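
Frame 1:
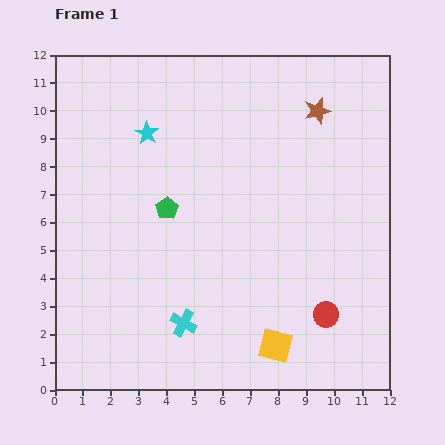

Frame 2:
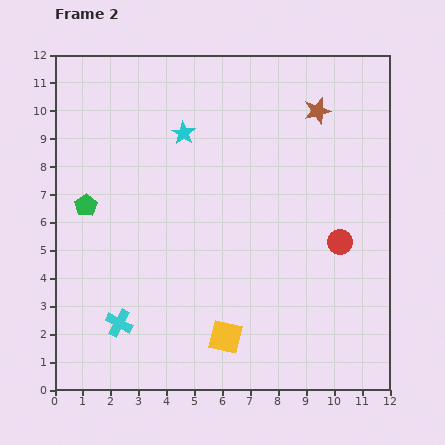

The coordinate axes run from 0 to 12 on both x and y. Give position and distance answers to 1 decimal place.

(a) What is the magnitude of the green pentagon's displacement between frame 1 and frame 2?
2.9

The green pentagon moved from (4.0, 6.5) to (1.1, 6.6), a distance of √(2.9² + 0.1²) ≈ 2.9.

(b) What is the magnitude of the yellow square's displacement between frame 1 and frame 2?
1.8

The yellow square moved from (7.9, 1.6) to (6.1, 1.9), a distance of √(1.8² + 0.3²) ≈ 1.8.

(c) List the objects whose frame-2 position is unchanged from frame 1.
the brown star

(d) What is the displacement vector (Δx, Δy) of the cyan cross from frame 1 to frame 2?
(-2.3, 0.0)

The cyan cross was at (4.6, 2.4) in frame 1 and (2.3, 2.4) in frame 2.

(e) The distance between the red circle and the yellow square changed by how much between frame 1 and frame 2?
+3.2

Distance in frame 1: 2.1. Distance in frame 2: 5.3.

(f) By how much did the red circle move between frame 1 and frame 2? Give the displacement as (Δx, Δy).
(0.5, 2.6)

The red circle was at (9.7, 2.7) in frame 1 and (10.2, 5.3) in frame 2.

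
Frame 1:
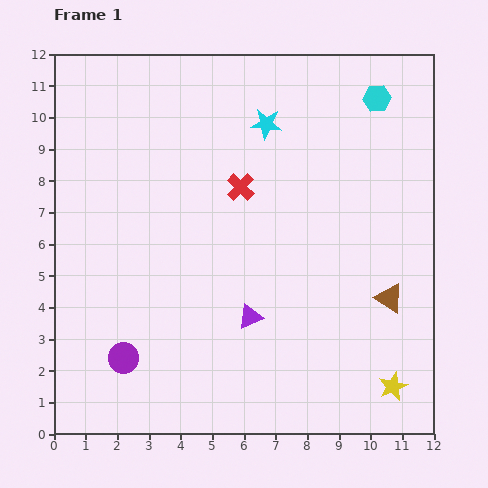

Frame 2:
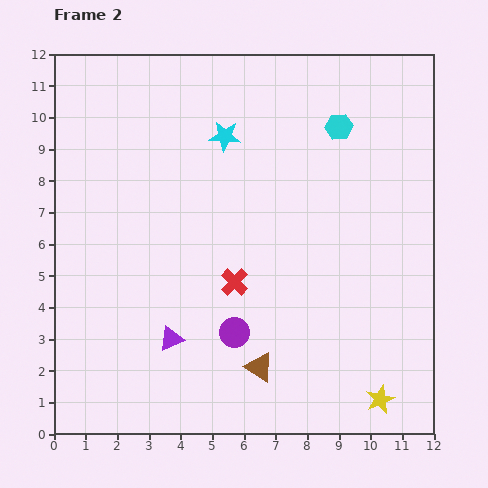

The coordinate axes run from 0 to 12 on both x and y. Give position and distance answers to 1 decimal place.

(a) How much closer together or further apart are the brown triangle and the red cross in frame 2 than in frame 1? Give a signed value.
-3.1

Distance in frame 1: 5.9. Distance in frame 2: 2.8.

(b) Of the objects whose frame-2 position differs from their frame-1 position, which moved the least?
the yellow star

(moved 0.6)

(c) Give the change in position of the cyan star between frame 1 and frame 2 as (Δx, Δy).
(-1.3, -0.4)

The cyan star was at (6.7, 9.8) in frame 1 and (5.4, 9.4) in frame 2.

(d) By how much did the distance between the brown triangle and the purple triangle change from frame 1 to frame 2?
-1.5

Distance in frame 1: 4.4. Distance in frame 2: 2.9.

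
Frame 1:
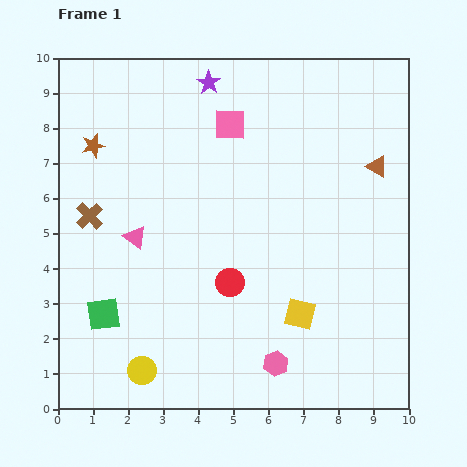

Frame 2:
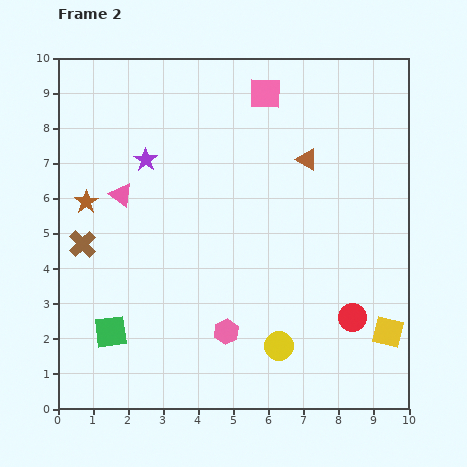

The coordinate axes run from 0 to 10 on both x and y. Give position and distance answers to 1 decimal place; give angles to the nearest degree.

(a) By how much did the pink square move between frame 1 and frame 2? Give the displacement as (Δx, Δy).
(1.0, 0.9)

The pink square was at (4.9, 8.1) in frame 1 and (5.9, 9.0) in frame 2.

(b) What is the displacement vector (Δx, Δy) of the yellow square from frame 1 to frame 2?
(2.5, -0.5)

The yellow square was at (6.9, 2.7) in frame 1 and (9.4, 2.2) in frame 2.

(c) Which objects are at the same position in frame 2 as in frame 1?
none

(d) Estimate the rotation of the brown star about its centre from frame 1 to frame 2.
21° counter-clockwise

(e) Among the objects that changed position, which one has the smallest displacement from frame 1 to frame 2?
the green square

(moved 0.5)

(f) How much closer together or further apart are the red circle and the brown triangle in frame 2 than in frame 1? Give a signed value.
-0.6

Distance in frame 1: 5.3. Distance in frame 2: 4.7.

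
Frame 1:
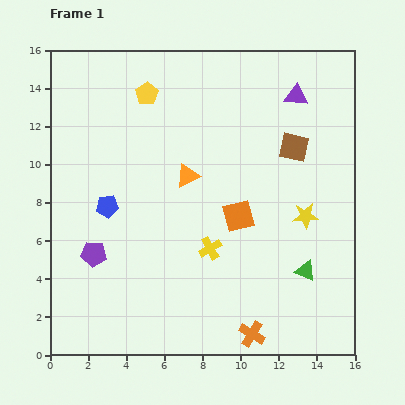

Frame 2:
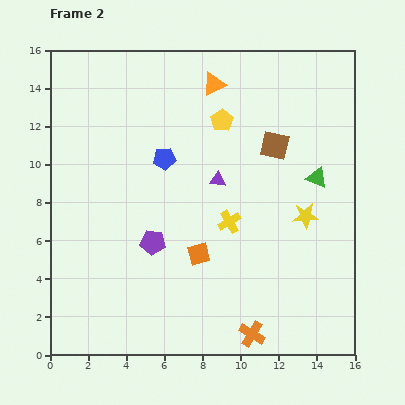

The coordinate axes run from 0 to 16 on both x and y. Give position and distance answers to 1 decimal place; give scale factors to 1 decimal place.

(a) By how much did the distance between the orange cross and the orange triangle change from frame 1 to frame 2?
+4.3

Distance in frame 1: 9.0. Distance in frame 2: 13.3.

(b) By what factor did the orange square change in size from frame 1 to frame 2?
0.7×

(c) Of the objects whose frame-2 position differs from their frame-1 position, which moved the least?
the brown square

(moved 1.0)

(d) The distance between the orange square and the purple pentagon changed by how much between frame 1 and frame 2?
-5.4

Distance in frame 1: 7.9. Distance in frame 2: 2.5.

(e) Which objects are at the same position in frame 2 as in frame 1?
the yellow star, the orange cross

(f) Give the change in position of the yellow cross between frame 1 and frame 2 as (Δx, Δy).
(1.0, 1.4)

The yellow cross was at (8.4, 5.6) in frame 1 and (9.4, 7.0) in frame 2.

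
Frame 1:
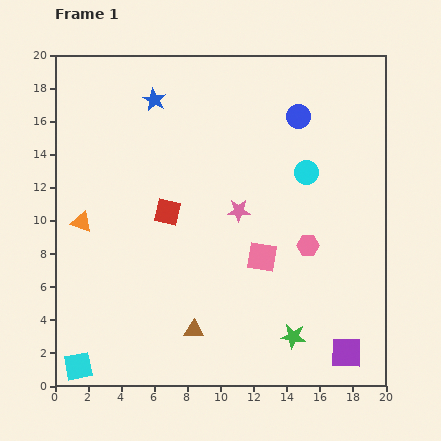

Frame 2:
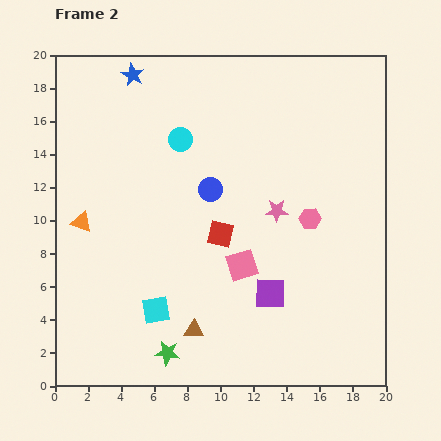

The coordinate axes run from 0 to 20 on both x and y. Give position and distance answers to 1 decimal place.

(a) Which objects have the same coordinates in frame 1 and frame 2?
the brown triangle, the orange triangle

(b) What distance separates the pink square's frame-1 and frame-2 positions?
1.3

The pink square moved from (12.5, 7.8) to (11.3, 7.3), a distance of √(1.2² + 0.5²) ≈ 1.3.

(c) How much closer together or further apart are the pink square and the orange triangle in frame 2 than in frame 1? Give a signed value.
-1.1

Distance in frame 1: 11.1. Distance in frame 2: 10.0.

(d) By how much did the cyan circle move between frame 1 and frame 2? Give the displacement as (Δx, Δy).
(-7.6, 2.0)

The cyan circle was at (15.2, 12.9) in frame 1 and (7.6, 14.9) in frame 2.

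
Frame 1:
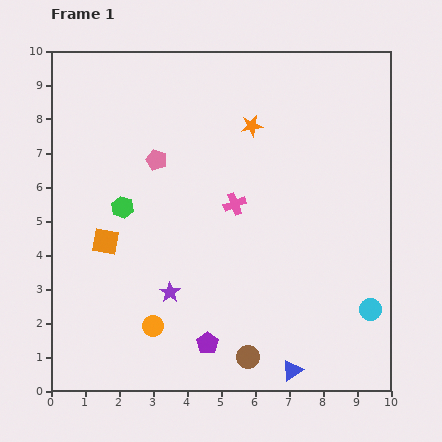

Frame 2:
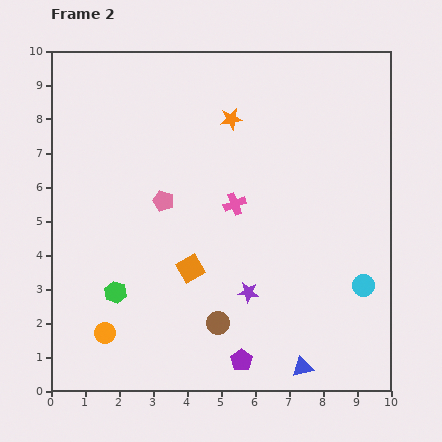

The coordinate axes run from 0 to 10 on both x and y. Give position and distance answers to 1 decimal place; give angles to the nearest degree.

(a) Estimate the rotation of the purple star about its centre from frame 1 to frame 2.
28° counter-clockwise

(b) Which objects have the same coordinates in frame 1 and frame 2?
the pink cross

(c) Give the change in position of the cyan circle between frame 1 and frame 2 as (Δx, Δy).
(-0.2, 0.7)

The cyan circle was at (9.4, 2.4) in frame 1 and (9.2, 3.1) in frame 2.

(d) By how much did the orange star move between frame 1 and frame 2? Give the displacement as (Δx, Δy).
(-0.6, 0.2)

The orange star was at (5.9, 7.8) in frame 1 and (5.3, 8.0) in frame 2.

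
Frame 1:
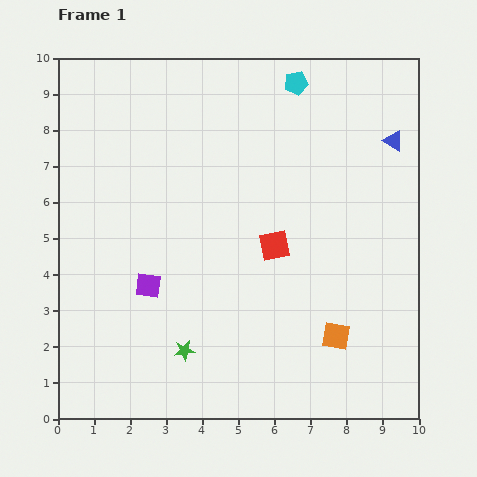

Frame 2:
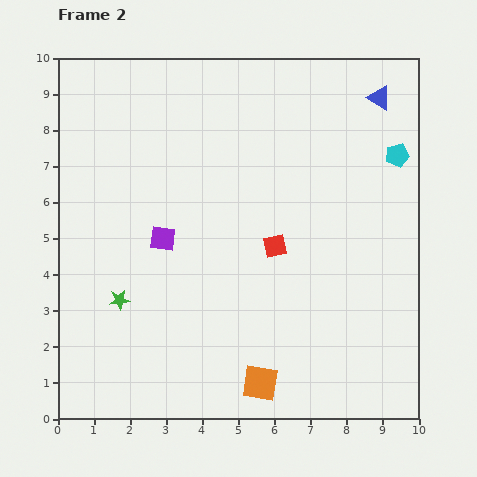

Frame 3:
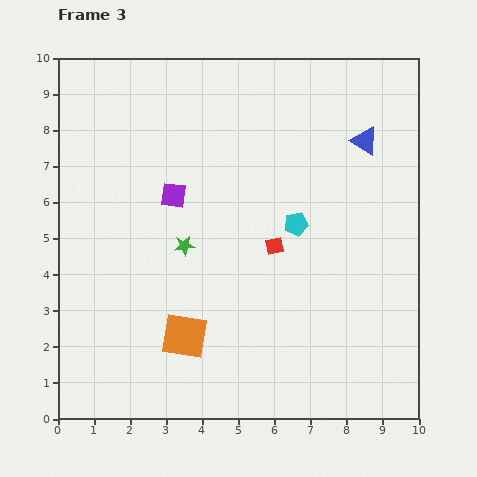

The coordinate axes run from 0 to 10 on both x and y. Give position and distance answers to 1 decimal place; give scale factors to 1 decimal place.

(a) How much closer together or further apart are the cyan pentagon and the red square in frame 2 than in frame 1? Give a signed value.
-0.3

Distance in frame 1: 4.5. Distance in frame 2: 4.2.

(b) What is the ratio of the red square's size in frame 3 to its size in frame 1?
0.6×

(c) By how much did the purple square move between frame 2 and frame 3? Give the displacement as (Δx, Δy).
(0.3, 1.2)

The purple square was at (2.9, 5.0) in frame 2 and (3.2, 6.2) in frame 3.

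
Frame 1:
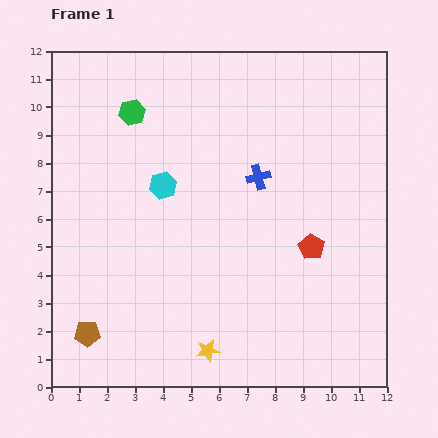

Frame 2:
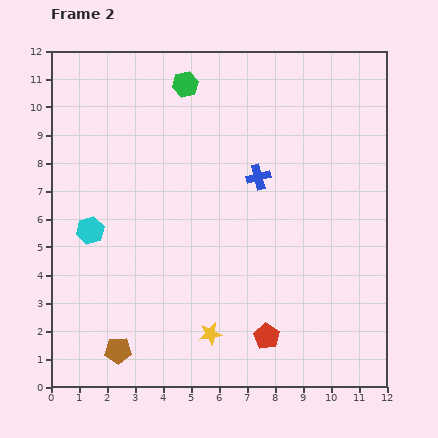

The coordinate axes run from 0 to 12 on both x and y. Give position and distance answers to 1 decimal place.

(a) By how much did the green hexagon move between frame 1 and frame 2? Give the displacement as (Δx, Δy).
(1.9, 1.0)

The green hexagon was at (2.9, 9.8) in frame 1 and (4.8, 10.8) in frame 2.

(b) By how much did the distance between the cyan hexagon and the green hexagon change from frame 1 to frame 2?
+3.4

Distance in frame 1: 2.8. Distance in frame 2: 6.2.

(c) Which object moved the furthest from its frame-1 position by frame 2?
the red pentagon

(moved 3.6; next 3.1)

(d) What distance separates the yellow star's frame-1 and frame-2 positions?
0.6

The yellow star moved from (5.6, 1.3) to (5.7, 1.9), a distance of √(0.1² + 0.6²) ≈ 0.6.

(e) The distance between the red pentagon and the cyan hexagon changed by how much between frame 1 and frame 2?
+1.7

Distance in frame 1: 5.7. Distance in frame 2: 7.4.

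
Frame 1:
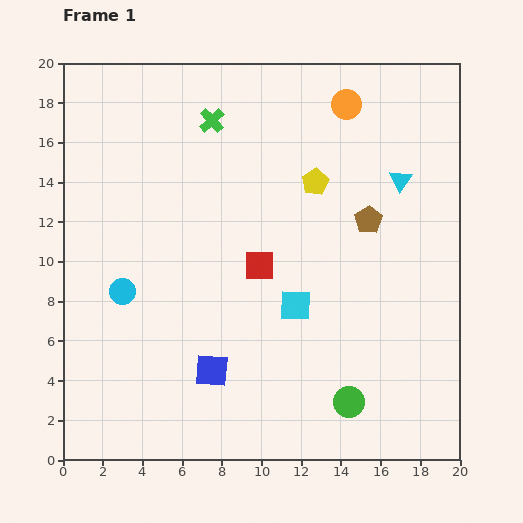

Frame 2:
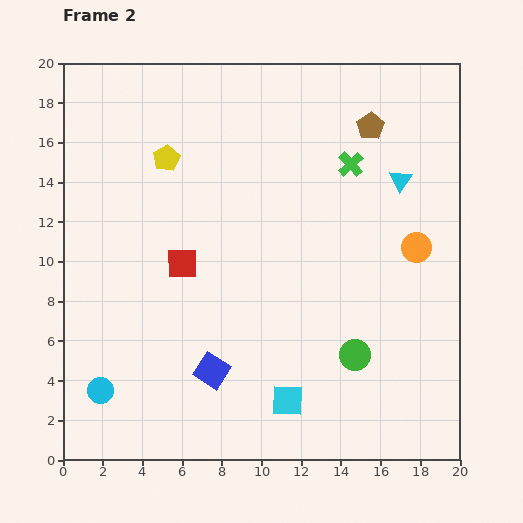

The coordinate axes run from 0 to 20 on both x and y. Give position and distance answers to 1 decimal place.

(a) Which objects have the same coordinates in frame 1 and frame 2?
the blue square, the cyan triangle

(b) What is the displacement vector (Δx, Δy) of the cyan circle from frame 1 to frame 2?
(-1.1, -5.0)

The cyan circle was at (3.0, 8.5) in frame 1 and (1.9, 3.5) in frame 2.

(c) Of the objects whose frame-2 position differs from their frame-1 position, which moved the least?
the green circle

(moved 2.4)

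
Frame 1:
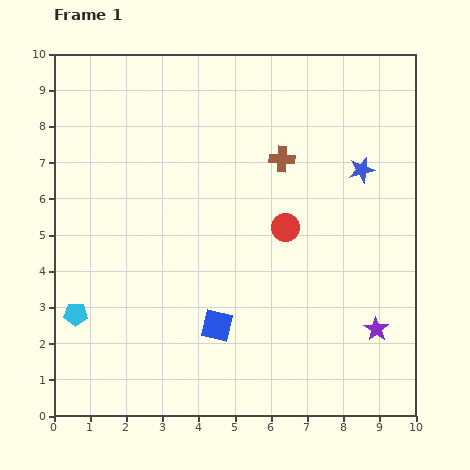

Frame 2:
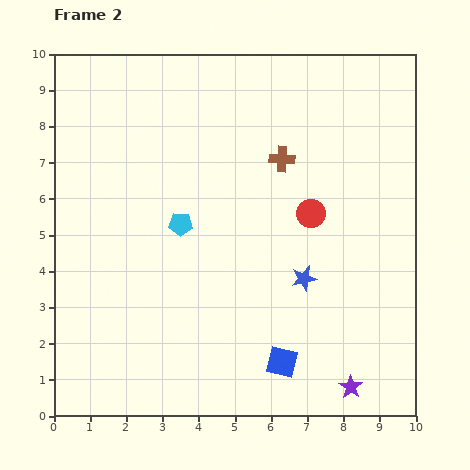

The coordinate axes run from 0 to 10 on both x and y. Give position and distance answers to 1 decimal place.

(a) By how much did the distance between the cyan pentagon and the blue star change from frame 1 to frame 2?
-5.2

Distance in frame 1: 8.9. Distance in frame 2: 3.7.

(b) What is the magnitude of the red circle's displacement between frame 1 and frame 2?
0.8

The red circle moved from (6.4, 5.2) to (7.1, 5.6), a distance of √(0.7² + 0.4²) ≈ 0.8.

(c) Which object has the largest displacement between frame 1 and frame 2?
the cyan pentagon

(moved 3.8; next 3.4)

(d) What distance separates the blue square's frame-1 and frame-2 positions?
2.1

The blue square moved from (4.5, 2.5) to (6.3, 1.5), a distance of √(1.8² + 1.0²) ≈ 2.1.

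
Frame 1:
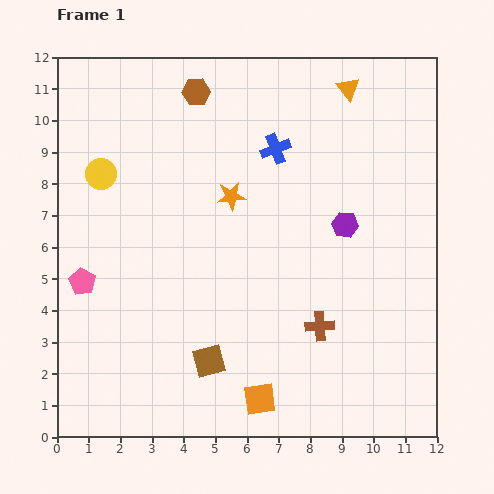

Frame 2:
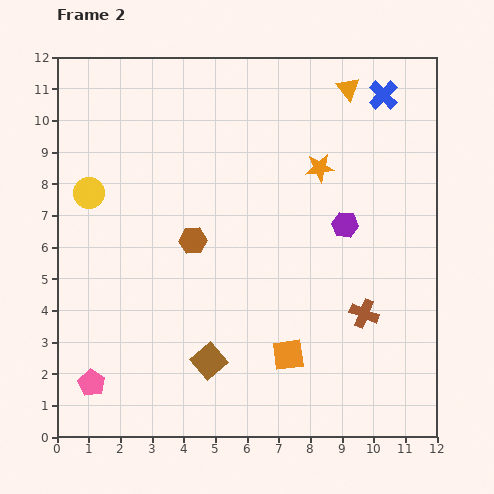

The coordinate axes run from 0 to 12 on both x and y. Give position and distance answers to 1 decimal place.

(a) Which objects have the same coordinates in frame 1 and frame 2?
the purple hexagon, the orange triangle, the brown square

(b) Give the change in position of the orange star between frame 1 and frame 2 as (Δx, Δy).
(2.8, 0.9)

The orange star was at (5.5, 7.6) in frame 1 and (8.3, 8.5) in frame 2.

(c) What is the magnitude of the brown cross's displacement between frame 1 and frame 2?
1.5

The brown cross moved from (8.3, 3.5) to (9.7, 3.9), a distance of √(1.4² + 0.4²) ≈ 1.5.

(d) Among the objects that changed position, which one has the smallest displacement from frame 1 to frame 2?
the yellow circle

(moved 0.7)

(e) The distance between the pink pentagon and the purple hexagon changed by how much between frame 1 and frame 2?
+0.9

Distance in frame 1: 8.5. Distance in frame 2: 9.4.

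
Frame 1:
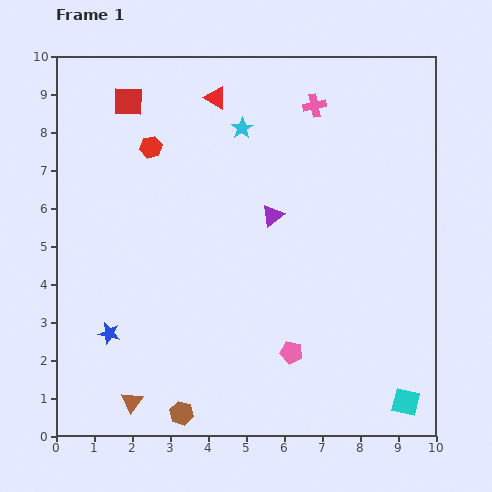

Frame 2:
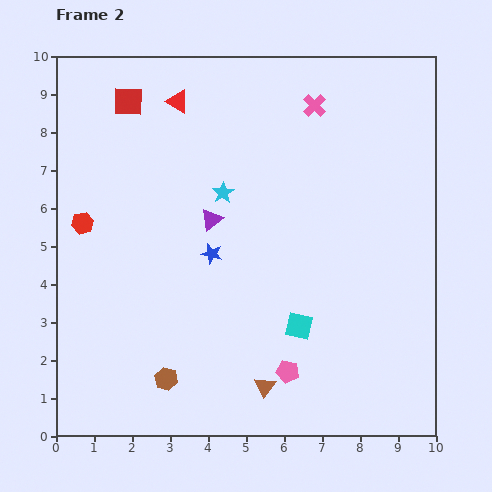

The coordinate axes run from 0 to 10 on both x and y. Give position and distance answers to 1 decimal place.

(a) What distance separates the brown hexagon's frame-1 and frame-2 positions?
1.0

The brown hexagon moved from (3.3, 0.6) to (2.9, 1.5), a distance of √(0.4² + 0.9²) ≈ 1.0.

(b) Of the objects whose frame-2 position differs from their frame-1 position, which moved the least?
the pink pentagon

(moved 0.5)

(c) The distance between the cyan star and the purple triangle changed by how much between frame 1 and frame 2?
-1.6

Distance in frame 1: 2.4. Distance in frame 2: 0.8.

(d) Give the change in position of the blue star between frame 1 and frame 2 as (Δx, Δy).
(2.7, 2.1)

The blue star was at (1.4, 2.7) in frame 1 and (4.1, 4.8) in frame 2.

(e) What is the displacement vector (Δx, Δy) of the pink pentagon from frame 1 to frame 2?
(-0.1, -0.5)

The pink pentagon was at (6.2, 2.2) in frame 1 and (6.1, 1.7) in frame 2.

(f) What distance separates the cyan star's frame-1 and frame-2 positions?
1.8

The cyan star moved from (4.9, 8.1) to (4.4, 6.4), a distance of √(0.5² + 1.7²) ≈ 1.8.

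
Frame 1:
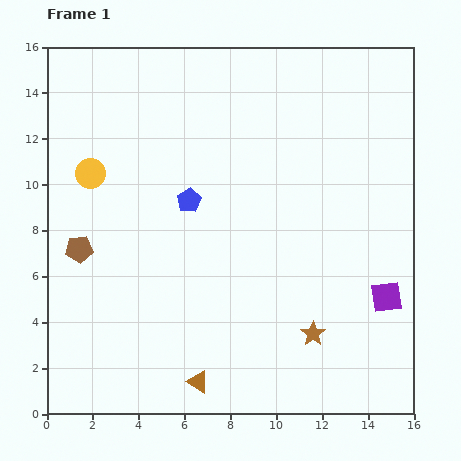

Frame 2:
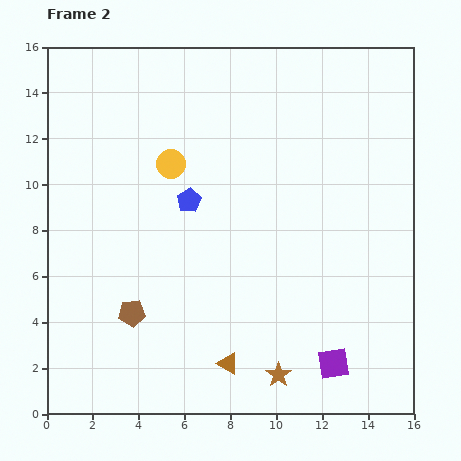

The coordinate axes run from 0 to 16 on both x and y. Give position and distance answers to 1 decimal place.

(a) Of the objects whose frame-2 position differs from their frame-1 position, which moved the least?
the brown triangle

(moved 1.5)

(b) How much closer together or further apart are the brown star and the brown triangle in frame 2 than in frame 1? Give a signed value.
-3.1

Distance in frame 1: 5.4. Distance in frame 2: 2.3.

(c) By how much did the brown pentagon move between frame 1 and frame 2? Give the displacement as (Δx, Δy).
(2.3, -2.8)

The brown pentagon was at (1.4, 7.2) in frame 1 and (3.7, 4.4) in frame 2.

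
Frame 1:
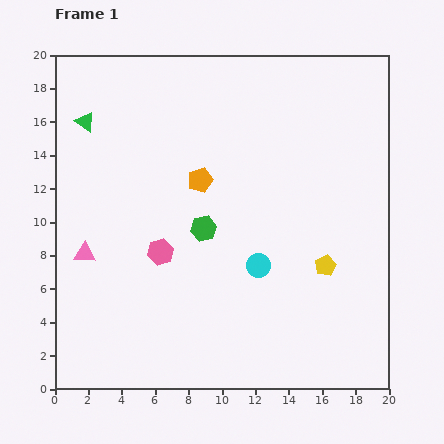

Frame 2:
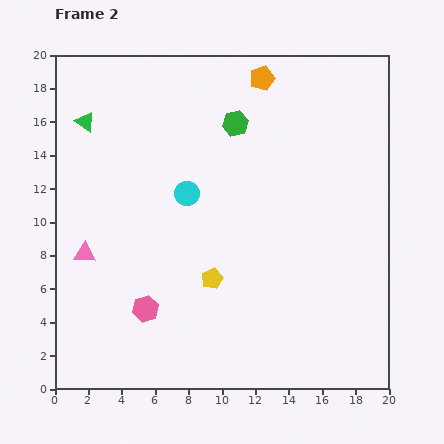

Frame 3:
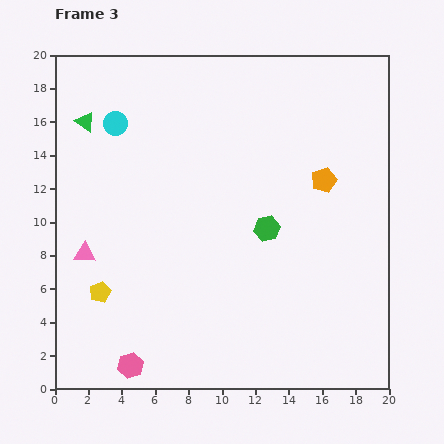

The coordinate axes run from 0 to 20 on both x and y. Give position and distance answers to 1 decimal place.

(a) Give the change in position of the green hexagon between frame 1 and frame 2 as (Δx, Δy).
(1.9, 6.3)

The green hexagon was at (8.9, 9.6) in frame 1 and (10.8, 15.9) in frame 2.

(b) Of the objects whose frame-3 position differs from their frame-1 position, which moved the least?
the green hexagon

(moved 3.8)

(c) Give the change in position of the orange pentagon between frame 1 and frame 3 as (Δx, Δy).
(7.4, 0.0)

The orange pentagon was at (8.7, 12.5) in frame 1 and (16.1, 12.5) in frame 3.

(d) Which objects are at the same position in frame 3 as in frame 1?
the green triangle, the pink triangle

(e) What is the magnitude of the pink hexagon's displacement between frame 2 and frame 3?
3.5

The pink hexagon moved from (5.4, 4.8) to (4.5, 1.4), a distance of √(0.9² + 3.4²) ≈ 3.5.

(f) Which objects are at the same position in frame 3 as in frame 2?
the green triangle, the pink triangle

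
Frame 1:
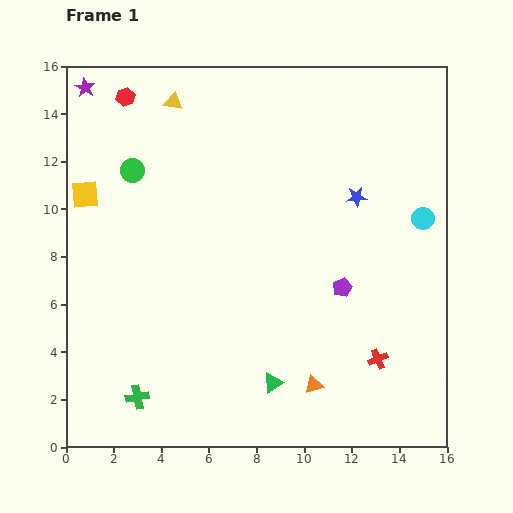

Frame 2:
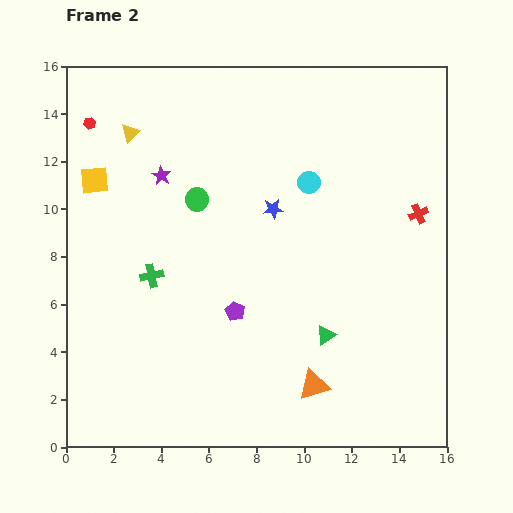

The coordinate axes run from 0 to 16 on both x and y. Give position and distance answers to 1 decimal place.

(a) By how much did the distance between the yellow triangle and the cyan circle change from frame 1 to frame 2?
-3.8

Distance in frame 1: 11.6. Distance in frame 2: 7.8.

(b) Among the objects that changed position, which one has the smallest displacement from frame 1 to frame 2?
the yellow square

(moved 0.7)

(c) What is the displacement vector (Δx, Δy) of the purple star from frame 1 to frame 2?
(3.2, -3.7)

The purple star was at (0.8, 15.1) in frame 1 and (4.0, 11.4) in frame 2.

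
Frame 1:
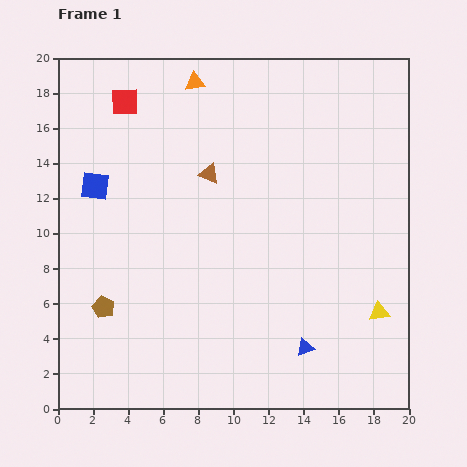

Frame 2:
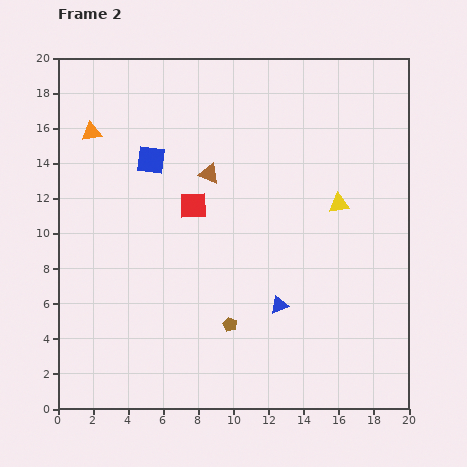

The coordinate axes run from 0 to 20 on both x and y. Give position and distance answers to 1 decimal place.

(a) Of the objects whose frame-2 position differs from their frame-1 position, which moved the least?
the blue triangle

(moved 2.8)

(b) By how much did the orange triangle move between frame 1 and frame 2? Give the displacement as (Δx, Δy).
(-5.9, -2.8)

The orange triangle was at (7.8, 18.6) in frame 1 and (1.9, 15.8) in frame 2.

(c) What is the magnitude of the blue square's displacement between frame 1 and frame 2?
3.5

The blue square moved from (2.1, 12.7) to (5.3, 14.2), a distance of √(3.2² + 1.5²) ≈ 3.5.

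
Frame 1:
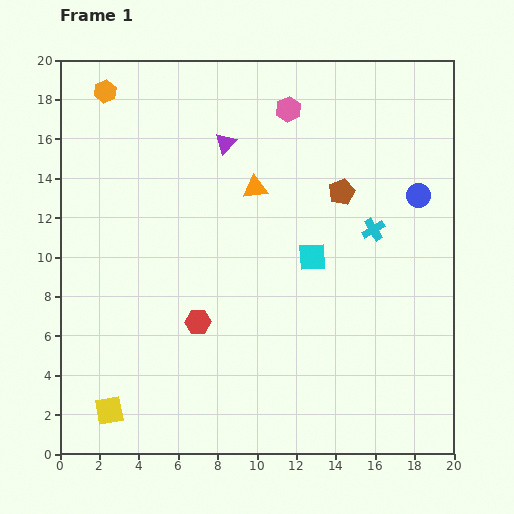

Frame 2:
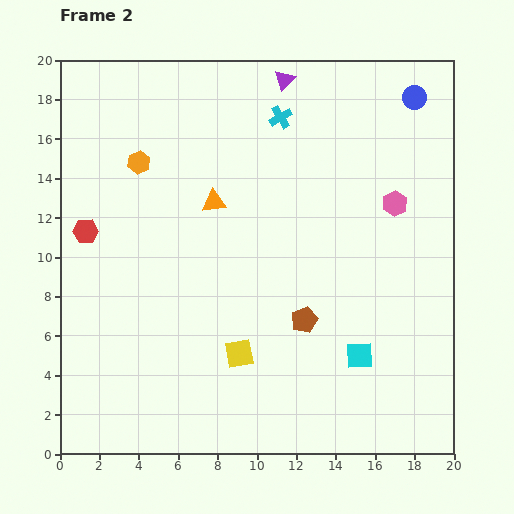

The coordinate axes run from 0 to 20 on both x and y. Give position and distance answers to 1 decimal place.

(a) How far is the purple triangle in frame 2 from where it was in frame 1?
4.4

The purple triangle moved from (8.4, 15.8) to (11.4, 19.0), a distance of √(3.0² + 3.2²) ≈ 4.4.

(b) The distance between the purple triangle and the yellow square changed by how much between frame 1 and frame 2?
-0.7

Distance in frame 1: 14.8. Distance in frame 2: 14.1.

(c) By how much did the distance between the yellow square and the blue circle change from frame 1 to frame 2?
-3.3

Distance in frame 1: 19.1. Distance in frame 2: 15.8.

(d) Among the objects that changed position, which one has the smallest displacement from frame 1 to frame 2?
the orange triangle

(moved 2.2)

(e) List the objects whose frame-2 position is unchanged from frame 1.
none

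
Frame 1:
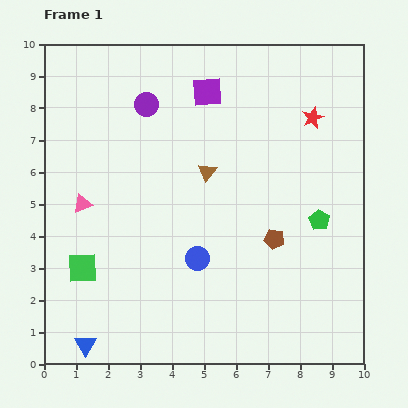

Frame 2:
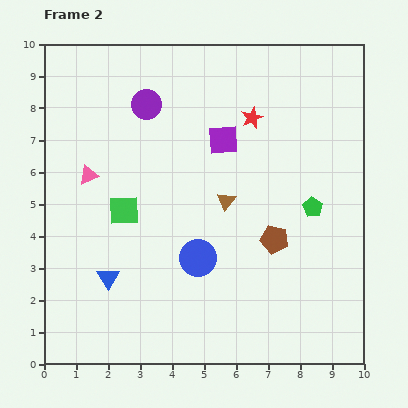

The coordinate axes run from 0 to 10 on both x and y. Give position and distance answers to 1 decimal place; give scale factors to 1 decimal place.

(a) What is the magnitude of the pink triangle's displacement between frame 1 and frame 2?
0.9

The pink triangle moved from (1.2, 5.0) to (1.4, 5.9), a distance of √(0.2² + 0.9²) ≈ 0.9.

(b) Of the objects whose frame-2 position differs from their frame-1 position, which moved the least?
the green pentagon

(moved 0.4)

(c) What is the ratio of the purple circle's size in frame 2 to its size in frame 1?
1.3×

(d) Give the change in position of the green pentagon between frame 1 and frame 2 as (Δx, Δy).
(-0.2, 0.4)

The green pentagon was at (8.6, 4.5) in frame 1 and (8.4, 4.9) in frame 2.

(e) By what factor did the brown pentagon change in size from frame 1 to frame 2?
1.4×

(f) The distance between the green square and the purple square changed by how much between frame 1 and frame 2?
-2.9

Distance in frame 1: 6.7. Distance in frame 2: 3.8.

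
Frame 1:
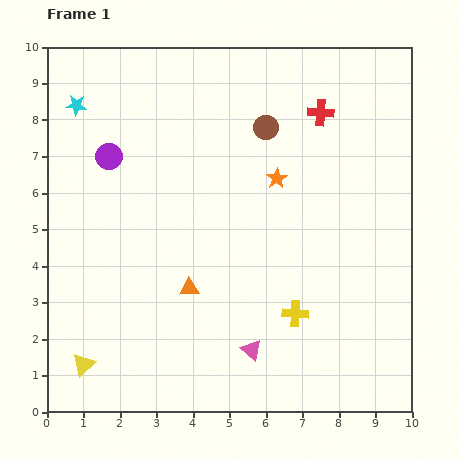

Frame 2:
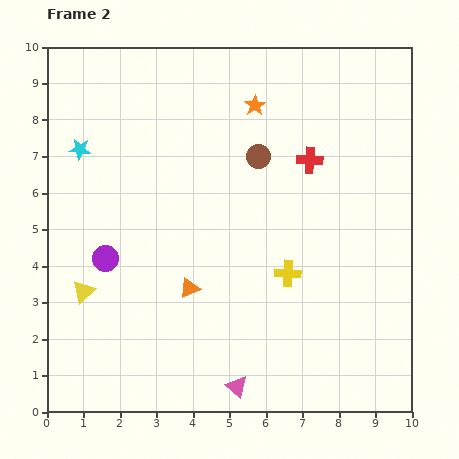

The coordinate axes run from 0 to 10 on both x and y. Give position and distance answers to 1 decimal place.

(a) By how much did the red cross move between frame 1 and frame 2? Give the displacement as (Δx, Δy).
(-0.3, -1.3)

The red cross was at (7.5, 8.2) in frame 1 and (7.2, 6.9) in frame 2.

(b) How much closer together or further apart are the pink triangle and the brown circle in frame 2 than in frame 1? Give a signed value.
+0.2

Distance in frame 1: 6.1. Distance in frame 2: 6.3.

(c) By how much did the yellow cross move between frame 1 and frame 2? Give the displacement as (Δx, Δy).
(-0.2, 1.1)

The yellow cross was at (6.8, 2.7) in frame 1 and (6.6, 3.8) in frame 2.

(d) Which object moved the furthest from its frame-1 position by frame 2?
the purple circle

(moved 2.8; next 2.1)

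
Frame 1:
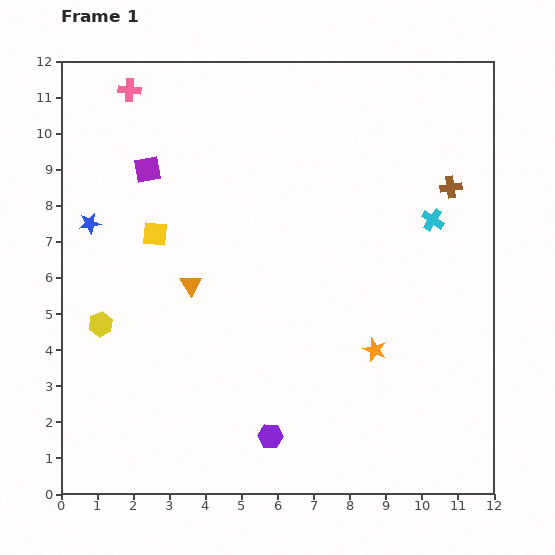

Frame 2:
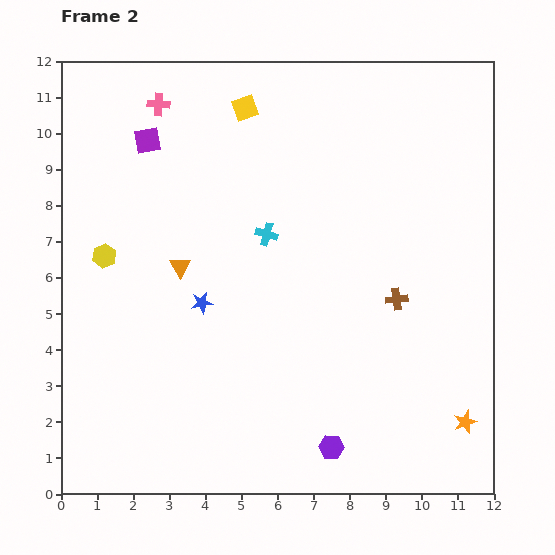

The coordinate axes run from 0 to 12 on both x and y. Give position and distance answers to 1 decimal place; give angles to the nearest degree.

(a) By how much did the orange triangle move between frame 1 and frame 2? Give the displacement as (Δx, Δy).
(-0.3, 0.5)

The orange triangle was at (3.6, 5.8) in frame 1 and (3.3, 6.3) in frame 2.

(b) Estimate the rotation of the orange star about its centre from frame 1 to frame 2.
29° clockwise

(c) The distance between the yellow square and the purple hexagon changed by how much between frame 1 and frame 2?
+3.3

Distance in frame 1: 6.4. Distance in frame 2: 9.7.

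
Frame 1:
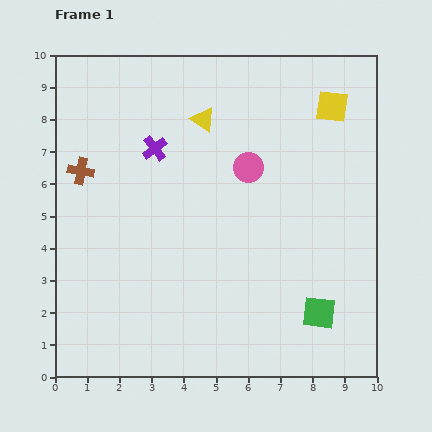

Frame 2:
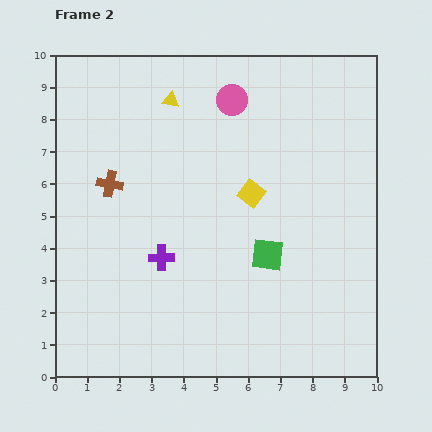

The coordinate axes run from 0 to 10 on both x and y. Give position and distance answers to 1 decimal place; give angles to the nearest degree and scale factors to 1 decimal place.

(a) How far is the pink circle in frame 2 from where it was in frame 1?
2.2

The pink circle moved from (6.0, 6.5) to (5.5, 8.6), a distance of √(0.5² + 2.1²) ≈ 2.2.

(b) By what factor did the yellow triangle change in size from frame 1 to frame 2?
0.7×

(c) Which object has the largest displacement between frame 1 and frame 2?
the yellow square

(moved 3.7; next 3.4)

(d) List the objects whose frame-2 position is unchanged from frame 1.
none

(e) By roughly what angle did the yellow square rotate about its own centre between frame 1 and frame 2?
29° clockwise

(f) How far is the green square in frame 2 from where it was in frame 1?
2.4

The green square moved from (8.2, 2.0) to (6.6, 3.8), a distance of √(1.6² + 1.8²) ≈ 2.4.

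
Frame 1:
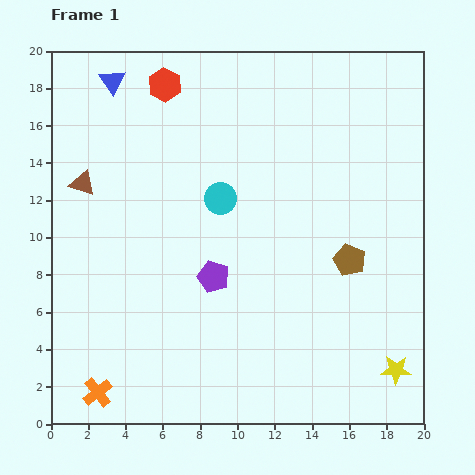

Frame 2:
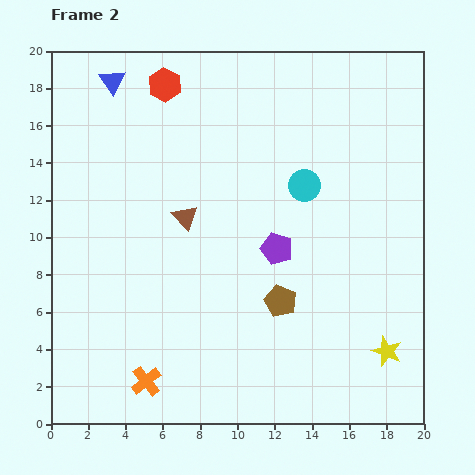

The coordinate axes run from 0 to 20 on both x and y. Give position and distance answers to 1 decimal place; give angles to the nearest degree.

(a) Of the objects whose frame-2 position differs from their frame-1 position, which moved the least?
the yellow star

(moved 1.1)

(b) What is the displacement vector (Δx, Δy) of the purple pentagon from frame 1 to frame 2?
(3.4, 1.5)

The purple pentagon was at (8.7, 7.9) in frame 1 and (12.1, 9.4) in frame 2.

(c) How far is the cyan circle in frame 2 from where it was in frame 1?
4.6

The cyan circle moved from (9.1, 12.1) to (13.6, 12.8), a distance of √(4.5² + 0.7²) ≈ 4.6.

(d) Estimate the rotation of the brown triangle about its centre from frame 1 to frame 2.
31° clockwise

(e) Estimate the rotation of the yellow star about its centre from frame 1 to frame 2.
20° clockwise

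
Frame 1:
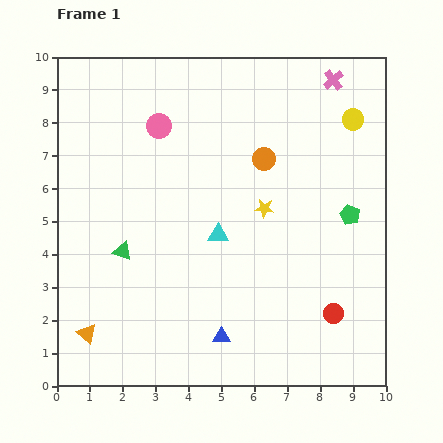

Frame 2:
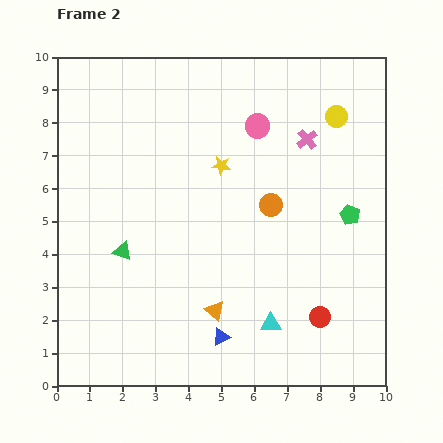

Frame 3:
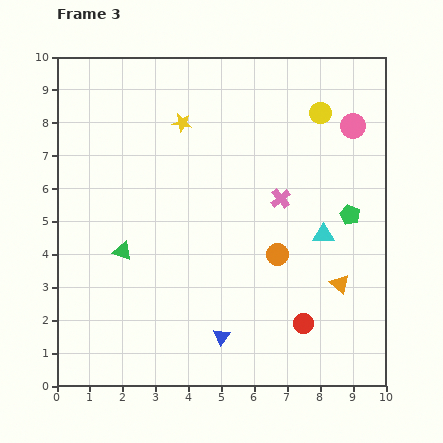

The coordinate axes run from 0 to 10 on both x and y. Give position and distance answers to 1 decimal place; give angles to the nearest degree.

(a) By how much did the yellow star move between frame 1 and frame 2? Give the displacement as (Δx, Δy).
(-1.3, 1.3)

The yellow star was at (6.3, 5.4) in frame 1 and (5.0, 6.7) in frame 2.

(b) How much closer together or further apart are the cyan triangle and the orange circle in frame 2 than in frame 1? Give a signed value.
+0.9

Distance in frame 1: 2.7. Distance in frame 2: 3.6.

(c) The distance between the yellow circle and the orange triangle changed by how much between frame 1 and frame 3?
-5.2

Distance in frame 1: 10.4. Distance in frame 3: 5.2.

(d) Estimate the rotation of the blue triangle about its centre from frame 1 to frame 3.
51° counter-clockwise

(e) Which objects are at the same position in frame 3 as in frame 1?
the green pentagon, the blue triangle, the green triangle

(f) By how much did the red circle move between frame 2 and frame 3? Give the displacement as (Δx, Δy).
(-0.5, -0.2)

The red circle was at (8.0, 2.1) in frame 2 and (7.5, 1.9) in frame 3.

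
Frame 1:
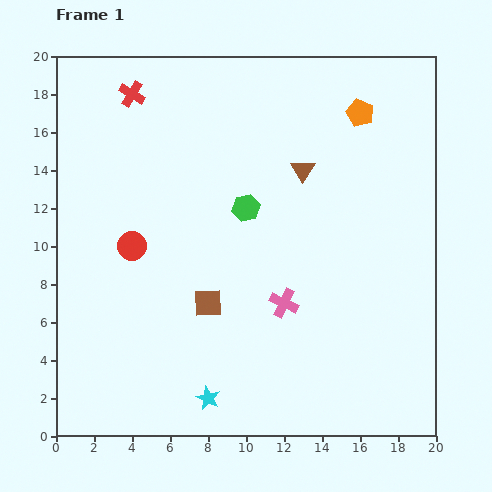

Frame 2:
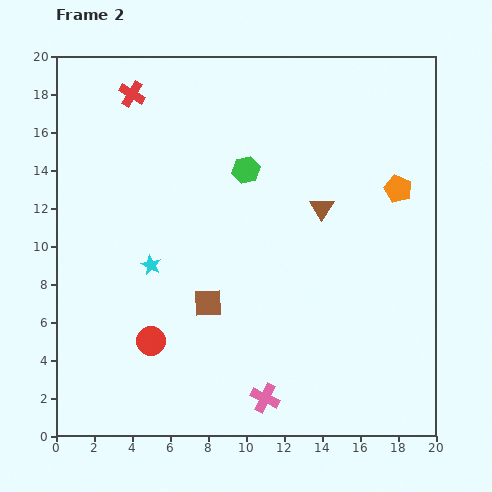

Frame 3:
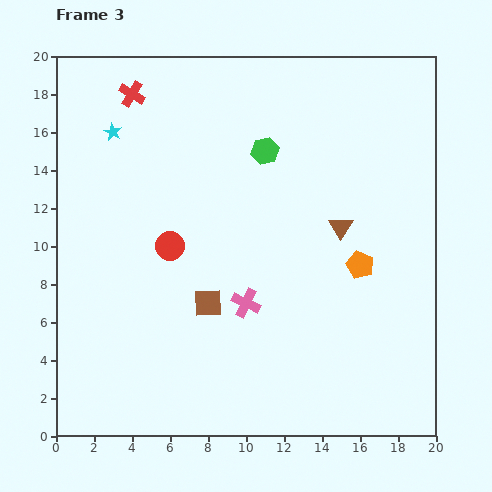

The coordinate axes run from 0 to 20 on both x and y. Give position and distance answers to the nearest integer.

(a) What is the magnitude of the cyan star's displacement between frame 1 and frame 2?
8

The cyan star moved from (8, 2) to (5, 9), a distance of √(3² + 7²) ≈ 8.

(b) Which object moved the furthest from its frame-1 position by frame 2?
the cyan star

(moved 8; next 5)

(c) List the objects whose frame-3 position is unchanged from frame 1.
the red cross, the brown square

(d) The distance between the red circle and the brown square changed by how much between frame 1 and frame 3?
-1

Distance in frame 1: 5. Distance in frame 3: 4.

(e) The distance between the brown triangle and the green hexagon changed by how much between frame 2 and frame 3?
+2

Distance in frame 2: 4. Distance in frame 3: 6.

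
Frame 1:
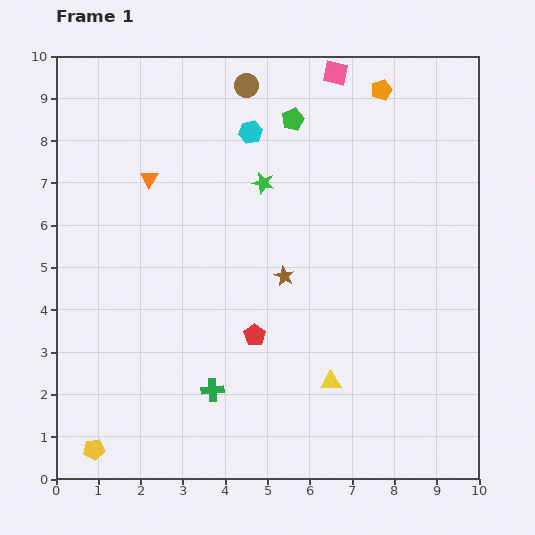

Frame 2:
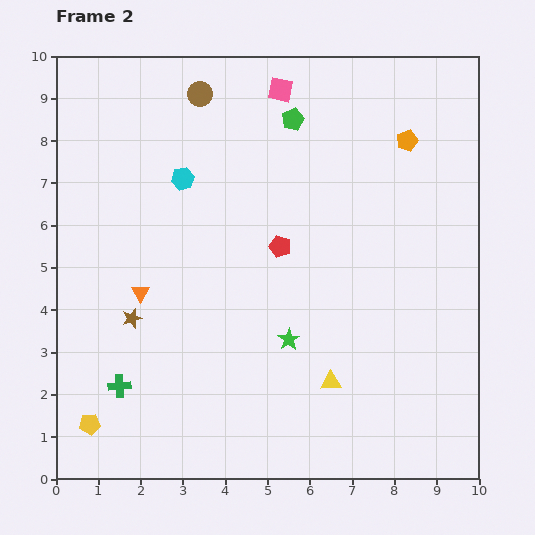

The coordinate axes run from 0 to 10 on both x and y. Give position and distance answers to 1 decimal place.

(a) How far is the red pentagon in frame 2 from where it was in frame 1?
2.2

The red pentagon moved from (4.7, 3.4) to (5.3, 5.5), a distance of √(0.6² + 2.1²) ≈ 2.2.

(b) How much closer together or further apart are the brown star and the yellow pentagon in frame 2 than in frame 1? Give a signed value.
-3.4

Distance in frame 1: 6.1. Distance in frame 2: 2.7.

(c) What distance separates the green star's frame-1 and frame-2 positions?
3.7

The green star moved from (4.9, 7.0) to (5.5, 3.3), a distance of √(0.6² + 3.7²) ≈ 3.7.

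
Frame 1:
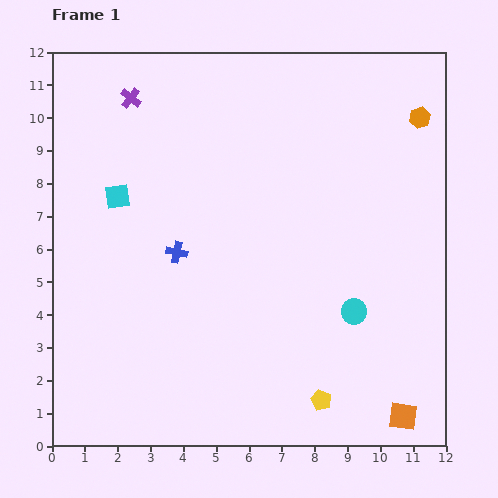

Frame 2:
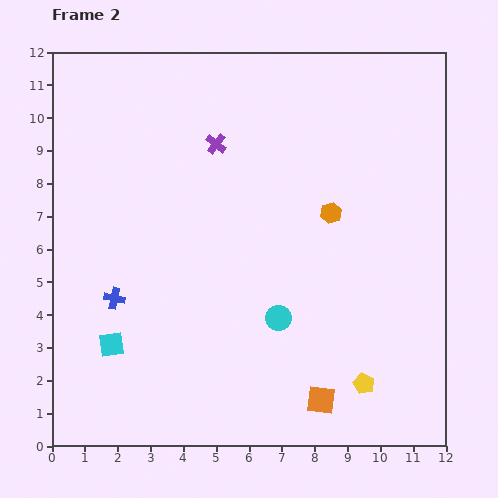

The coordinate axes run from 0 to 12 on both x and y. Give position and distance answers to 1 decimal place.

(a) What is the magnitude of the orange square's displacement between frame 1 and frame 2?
2.5

The orange square moved from (10.7, 0.9) to (8.2, 1.4), a distance of √(2.5² + 0.5²) ≈ 2.5.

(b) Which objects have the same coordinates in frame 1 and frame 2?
none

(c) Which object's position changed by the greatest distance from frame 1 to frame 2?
the cyan square

(moved 4.5; next 4.0)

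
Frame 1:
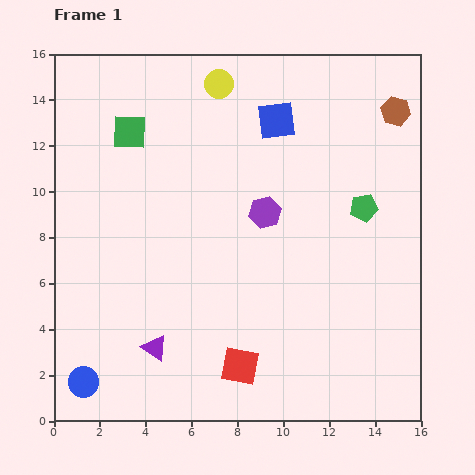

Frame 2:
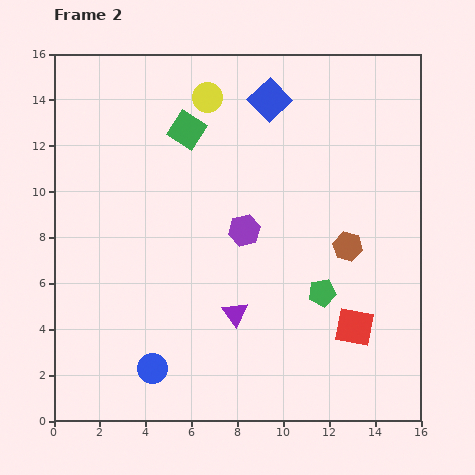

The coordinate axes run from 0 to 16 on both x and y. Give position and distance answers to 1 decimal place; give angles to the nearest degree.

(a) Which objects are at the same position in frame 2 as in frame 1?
none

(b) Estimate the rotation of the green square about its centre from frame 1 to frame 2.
30° clockwise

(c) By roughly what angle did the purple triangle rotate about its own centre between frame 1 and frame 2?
18° clockwise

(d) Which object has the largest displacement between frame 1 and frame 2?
the brown hexagon

(moved 6.3; next 5.3)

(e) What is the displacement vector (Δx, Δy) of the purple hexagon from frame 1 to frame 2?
(-0.9, -0.8)

The purple hexagon was at (9.2, 9.1) in frame 1 and (8.3, 8.3) in frame 2.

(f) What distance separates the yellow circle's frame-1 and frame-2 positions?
0.8

The yellow circle moved from (7.2, 14.7) to (6.7, 14.1), a distance of √(0.5² + 0.6²) ≈ 0.8.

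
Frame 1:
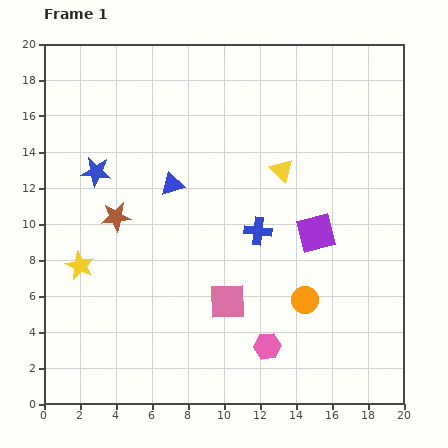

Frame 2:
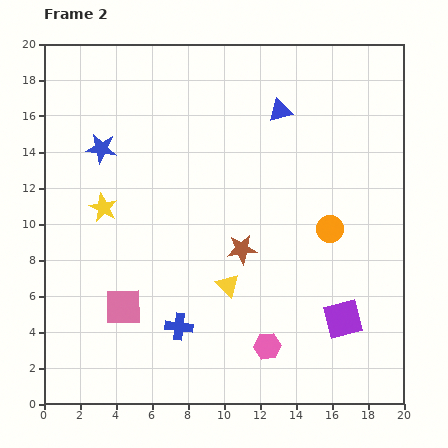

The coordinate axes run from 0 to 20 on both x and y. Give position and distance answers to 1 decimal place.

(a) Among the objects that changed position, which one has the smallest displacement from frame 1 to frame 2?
the blue star

(moved 1.3)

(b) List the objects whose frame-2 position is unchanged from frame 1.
the pink hexagon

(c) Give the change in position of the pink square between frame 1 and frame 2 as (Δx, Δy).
(-5.8, -0.3)

The pink square was at (10.2, 5.7) in frame 1 and (4.4, 5.4) in frame 2.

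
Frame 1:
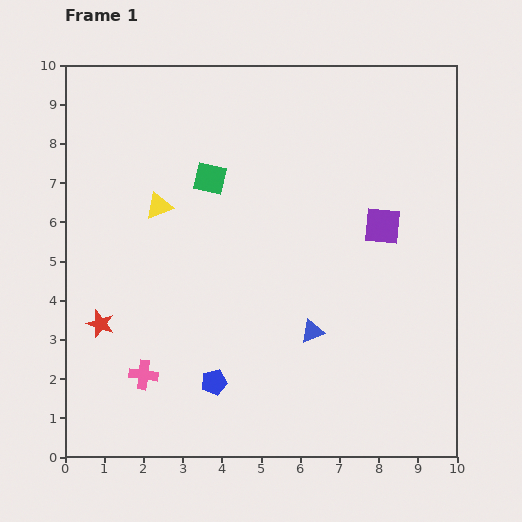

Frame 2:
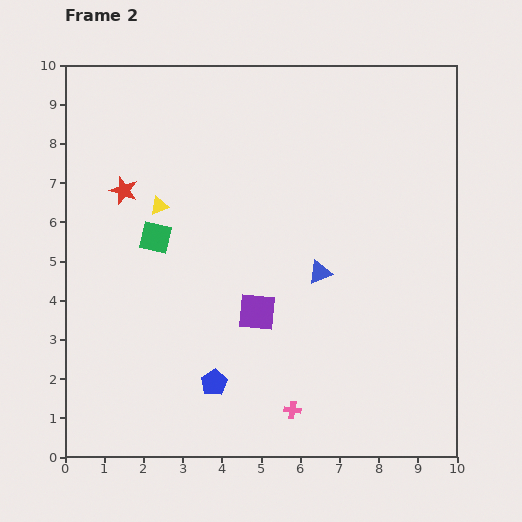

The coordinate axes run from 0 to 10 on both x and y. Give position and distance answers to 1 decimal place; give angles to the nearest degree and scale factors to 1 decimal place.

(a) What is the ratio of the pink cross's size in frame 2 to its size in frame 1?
0.6×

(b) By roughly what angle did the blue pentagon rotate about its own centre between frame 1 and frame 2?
17° counter-clockwise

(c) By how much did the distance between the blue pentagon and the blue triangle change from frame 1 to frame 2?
+1.1

Distance in frame 1: 2.8. Distance in frame 2: 3.9.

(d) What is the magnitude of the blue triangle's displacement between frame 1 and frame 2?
1.5

The blue triangle moved from (6.3, 3.2) to (6.5, 4.7), a distance of √(0.2² + 1.5²) ≈ 1.5.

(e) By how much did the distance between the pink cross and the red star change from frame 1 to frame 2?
+5.4

Distance in frame 1: 1.7. Distance in frame 2: 7.1.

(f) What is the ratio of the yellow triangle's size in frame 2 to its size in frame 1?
0.7×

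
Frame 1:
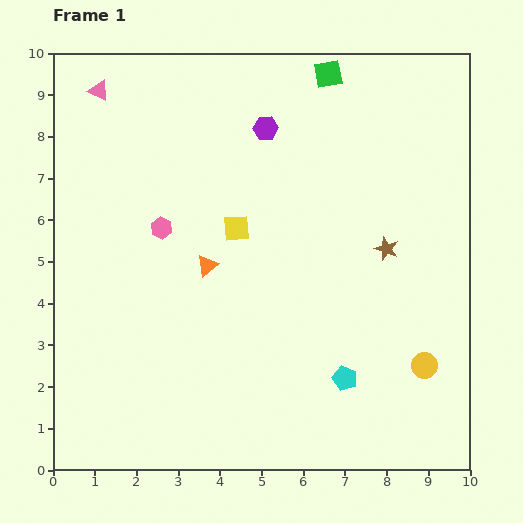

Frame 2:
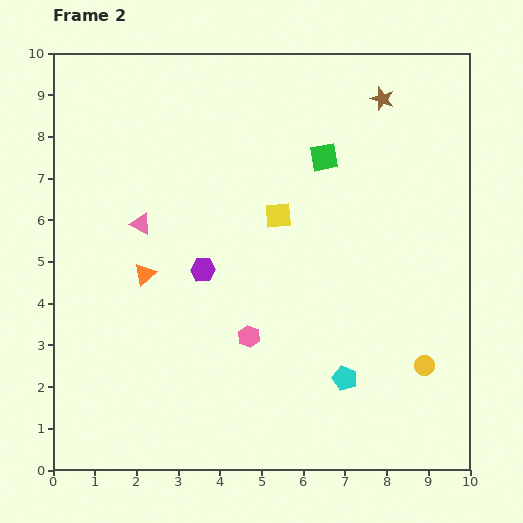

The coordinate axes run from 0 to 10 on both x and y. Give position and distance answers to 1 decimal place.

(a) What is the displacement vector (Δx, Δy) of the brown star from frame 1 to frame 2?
(-0.1, 3.6)

The brown star was at (8.0, 5.3) in frame 1 and (7.9, 8.9) in frame 2.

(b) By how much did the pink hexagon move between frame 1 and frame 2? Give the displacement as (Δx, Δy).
(2.1, -2.6)

The pink hexagon was at (2.6, 5.8) in frame 1 and (4.7, 3.2) in frame 2.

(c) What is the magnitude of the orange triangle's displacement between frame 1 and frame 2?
1.5

The orange triangle moved from (3.7, 4.9) to (2.2, 4.7), a distance of √(1.5² + 0.2²) ≈ 1.5.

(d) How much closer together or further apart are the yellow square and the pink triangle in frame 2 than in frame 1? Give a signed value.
-1.4

Distance in frame 1: 4.7. Distance in frame 2: 3.3.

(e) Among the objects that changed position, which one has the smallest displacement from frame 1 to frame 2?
the yellow square

(moved 1.0)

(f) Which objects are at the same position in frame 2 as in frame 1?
the yellow circle, the cyan pentagon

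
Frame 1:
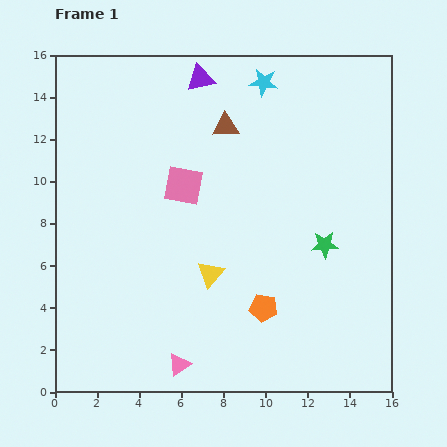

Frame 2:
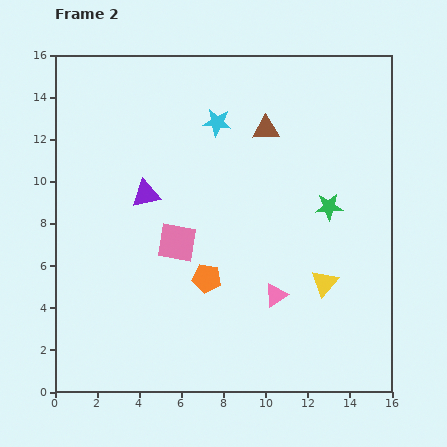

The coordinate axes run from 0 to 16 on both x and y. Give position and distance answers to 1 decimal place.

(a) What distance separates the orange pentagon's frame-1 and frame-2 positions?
3.0

The orange pentagon moved from (9.9, 4.0) to (7.2, 5.4), a distance of √(2.7² + 1.4²) ≈ 3.0.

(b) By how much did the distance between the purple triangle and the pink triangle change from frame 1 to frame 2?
-5.8

Distance in frame 1: 13.6. Distance in frame 2: 7.8.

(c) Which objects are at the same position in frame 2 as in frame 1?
none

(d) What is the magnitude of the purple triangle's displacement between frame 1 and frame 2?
6.1

The purple triangle moved from (6.9, 14.9) to (4.3, 9.4), a distance of √(2.6² + 5.5²) ≈ 6.1.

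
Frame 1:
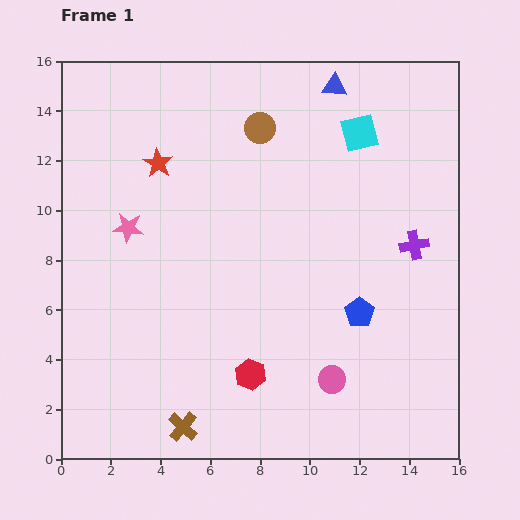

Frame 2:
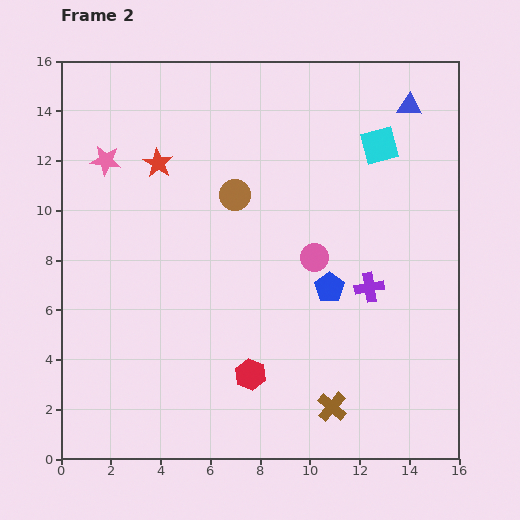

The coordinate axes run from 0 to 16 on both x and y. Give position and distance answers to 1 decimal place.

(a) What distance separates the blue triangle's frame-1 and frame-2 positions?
3.1

The blue triangle moved from (11.0, 15.0) to (14.0, 14.2), a distance of √(3.0² + 0.8²) ≈ 3.1.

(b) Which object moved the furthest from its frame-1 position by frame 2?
the brown cross

(moved 6.1; next 4.9)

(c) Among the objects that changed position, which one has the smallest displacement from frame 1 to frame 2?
the cyan square

(moved 0.9)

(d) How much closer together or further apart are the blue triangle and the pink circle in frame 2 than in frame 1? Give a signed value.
-4.6

Distance in frame 1: 11.8. Distance in frame 2: 7.2.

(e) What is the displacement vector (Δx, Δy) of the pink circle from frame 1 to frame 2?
(-0.7, 4.9)

The pink circle was at (10.9, 3.2) in frame 1 and (10.2, 8.1) in frame 2.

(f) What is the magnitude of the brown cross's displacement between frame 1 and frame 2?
6.1

The brown cross moved from (4.9, 1.3) to (10.9, 2.1), a distance of √(6.0² + 0.8²) ≈ 6.1.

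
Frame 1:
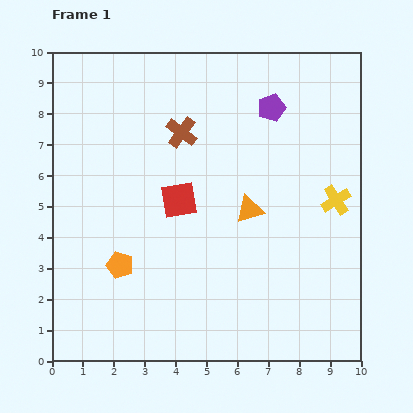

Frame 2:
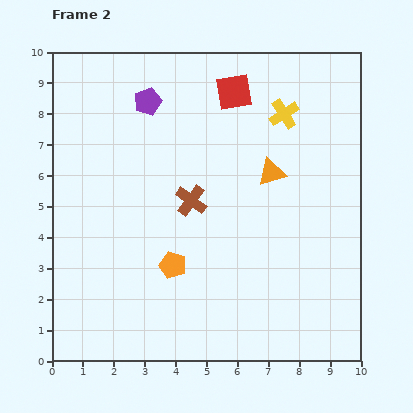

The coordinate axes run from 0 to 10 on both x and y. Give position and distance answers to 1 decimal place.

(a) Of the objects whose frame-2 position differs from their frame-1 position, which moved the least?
the orange triangle

(moved 1.4)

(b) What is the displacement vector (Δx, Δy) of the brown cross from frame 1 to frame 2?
(0.3, -2.2)

The brown cross was at (4.2, 7.4) in frame 1 and (4.5, 5.2) in frame 2.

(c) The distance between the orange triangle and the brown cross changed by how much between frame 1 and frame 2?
-0.5

Distance in frame 1: 3.3. Distance in frame 2: 2.8.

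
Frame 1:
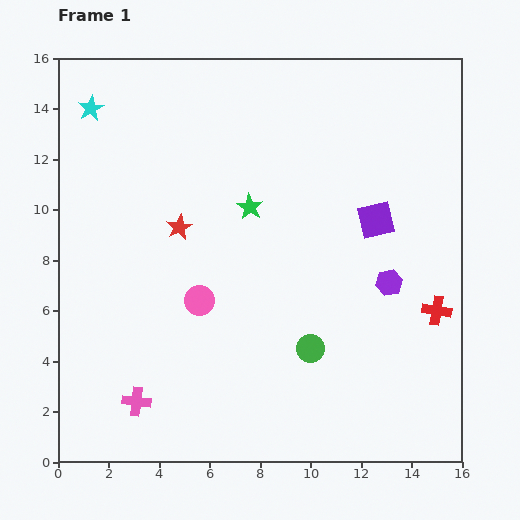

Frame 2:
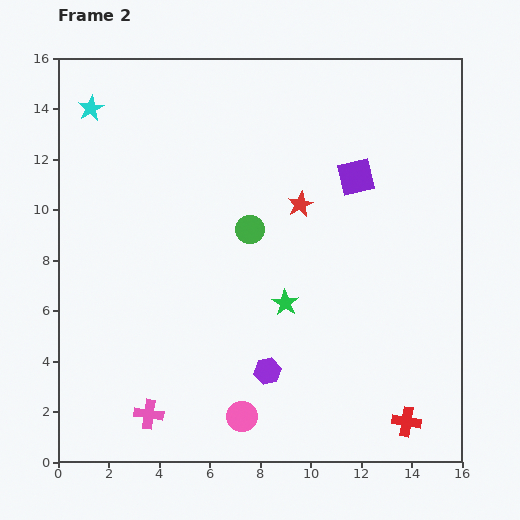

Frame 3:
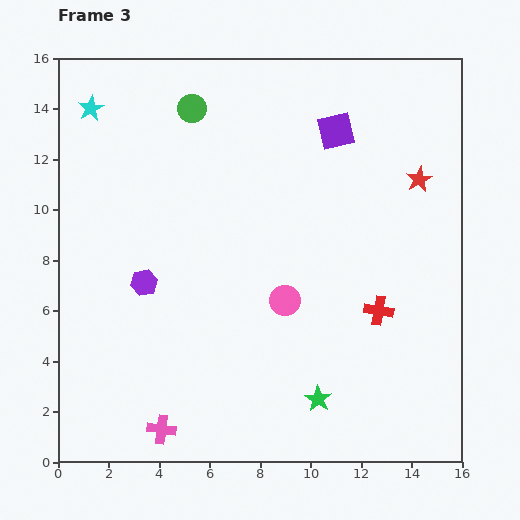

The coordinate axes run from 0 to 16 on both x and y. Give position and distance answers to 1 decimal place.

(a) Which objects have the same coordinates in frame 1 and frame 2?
the cyan star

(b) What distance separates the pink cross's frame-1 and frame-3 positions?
1.5

The pink cross moved from (3.1, 2.4) to (4.1, 1.3), a distance of √(1.0² + 1.1²) ≈ 1.5.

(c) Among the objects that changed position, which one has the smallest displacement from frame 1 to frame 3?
the pink cross

(moved 1.5)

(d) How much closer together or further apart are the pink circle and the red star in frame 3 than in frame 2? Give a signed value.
-1.5

Distance in frame 2: 8.7. Distance in frame 3: 7.2.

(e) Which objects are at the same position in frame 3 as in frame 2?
the cyan star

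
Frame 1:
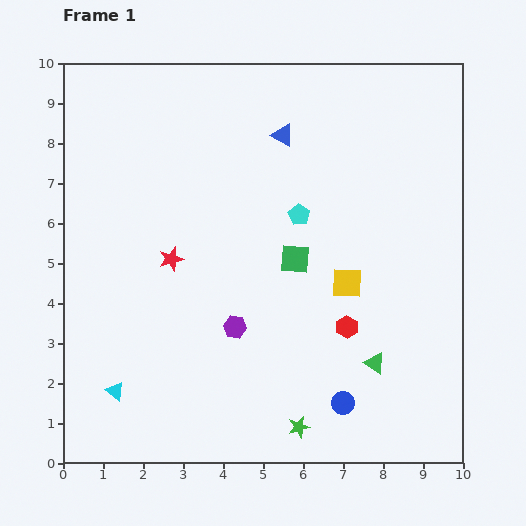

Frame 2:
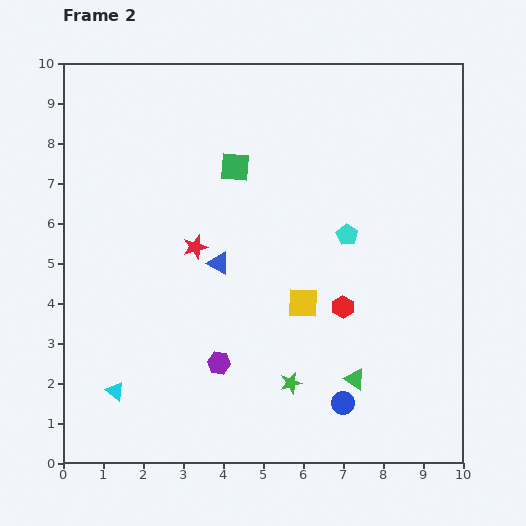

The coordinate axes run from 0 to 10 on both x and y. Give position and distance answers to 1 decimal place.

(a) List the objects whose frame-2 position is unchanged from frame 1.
the cyan triangle, the blue circle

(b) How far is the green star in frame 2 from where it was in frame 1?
1.1

The green star moved from (5.9, 0.9) to (5.7, 2.0), a distance of √(0.2² + 1.1²) ≈ 1.1.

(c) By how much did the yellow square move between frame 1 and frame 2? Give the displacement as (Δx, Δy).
(-1.1, -0.5)

The yellow square was at (7.1, 4.5) in frame 1 and (6.0, 4.0) in frame 2.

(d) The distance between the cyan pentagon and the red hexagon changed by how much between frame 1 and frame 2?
-1.2

Distance in frame 1: 3.0. Distance in frame 2: 1.8.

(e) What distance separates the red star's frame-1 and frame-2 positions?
0.7

The red star moved from (2.7, 5.1) to (3.3, 5.4), a distance of √(0.6² + 0.3²) ≈ 0.7.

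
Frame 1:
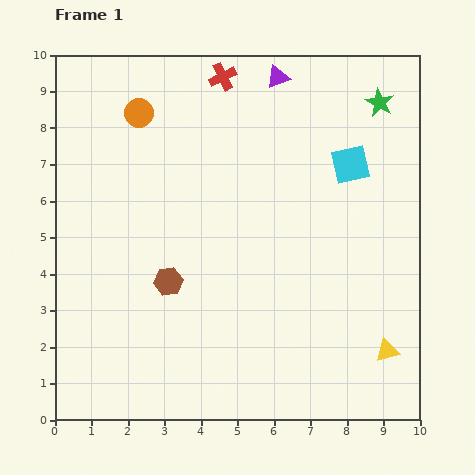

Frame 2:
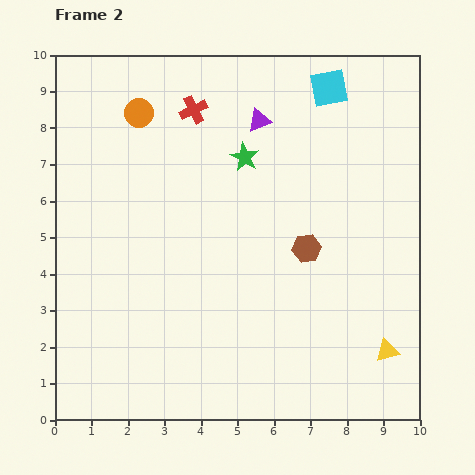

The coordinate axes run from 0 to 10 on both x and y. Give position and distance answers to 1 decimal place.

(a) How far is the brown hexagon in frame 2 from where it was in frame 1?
3.9

The brown hexagon moved from (3.1, 3.8) to (6.9, 4.7), a distance of √(3.8² + 0.9²) ≈ 3.9.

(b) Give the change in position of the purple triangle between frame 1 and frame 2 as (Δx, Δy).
(-0.5, -1.2)

The purple triangle was at (6.1, 9.4) in frame 1 and (5.6, 8.2) in frame 2.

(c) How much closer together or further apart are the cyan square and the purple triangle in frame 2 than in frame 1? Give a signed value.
-1.0

Distance in frame 1: 3.1. Distance in frame 2: 2.1.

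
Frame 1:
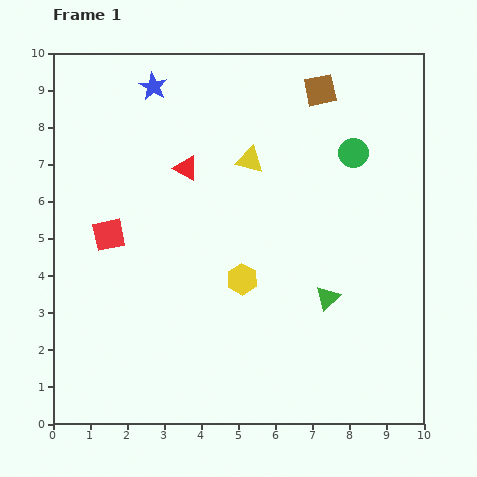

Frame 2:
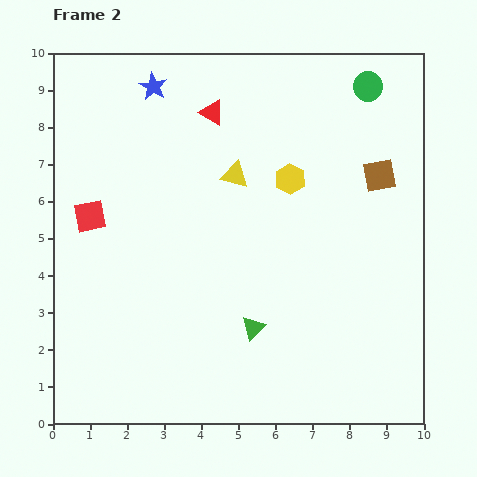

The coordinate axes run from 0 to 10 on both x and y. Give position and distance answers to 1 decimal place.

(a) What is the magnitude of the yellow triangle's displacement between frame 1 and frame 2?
0.6

The yellow triangle moved from (5.3, 7.1) to (4.9, 6.7), a distance of √(0.4² + 0.4²) ≈ 0.6.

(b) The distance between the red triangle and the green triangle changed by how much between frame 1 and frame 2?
+0.7

Distance in frame 1: 5.2. Distance in frame 2: 5.9.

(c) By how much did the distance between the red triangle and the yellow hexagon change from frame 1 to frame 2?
-0.6

Distance in frame 1: 3.4. Distance in frame 2: 2.8.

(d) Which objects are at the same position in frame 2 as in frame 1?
the blue star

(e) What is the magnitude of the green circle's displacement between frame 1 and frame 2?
1.8

The green circle moved from (8.1, 7.3) to (8.5, 9.1), a distance of √(0.4² + 1.8²) ≈ 1.8.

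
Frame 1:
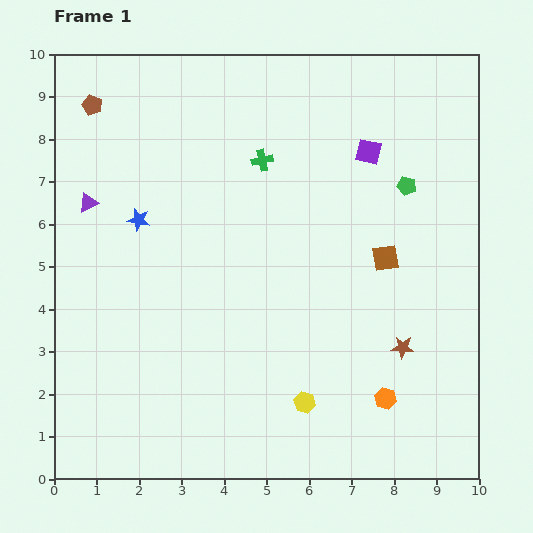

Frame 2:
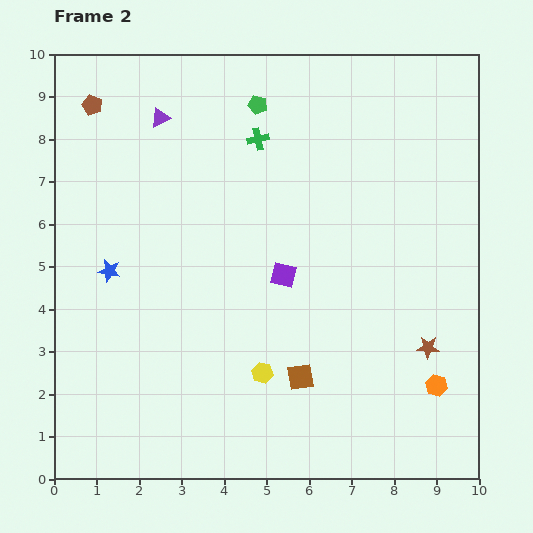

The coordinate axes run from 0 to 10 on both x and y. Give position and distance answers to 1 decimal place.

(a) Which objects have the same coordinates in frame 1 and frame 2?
the brown pentagon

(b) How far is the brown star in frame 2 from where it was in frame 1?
0.6

The brown star moved from (8.2, 3.1) to (8.8, 3.1), a distance of √(0.6² + 0.0²) ≈ 0.6.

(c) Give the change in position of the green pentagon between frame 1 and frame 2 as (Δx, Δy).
(-3.5, 1.9)

The green pentagon was at (8.3, 6.9) in frame 1 and (4.8, 8.8) in frame 2.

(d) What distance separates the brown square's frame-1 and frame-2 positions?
3.4

The brown square moved from (7.8, 5.2) to (5.8, 2.4), a distance of √(2.0² + 2.8²) ≈ 3.4.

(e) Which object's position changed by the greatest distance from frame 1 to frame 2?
the green pentagon

(moved 4.0; next 3.5)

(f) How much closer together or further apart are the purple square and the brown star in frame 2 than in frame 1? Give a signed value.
-0.9

Distance in frame 1: 4.7. Distance in frame 2: 3.8.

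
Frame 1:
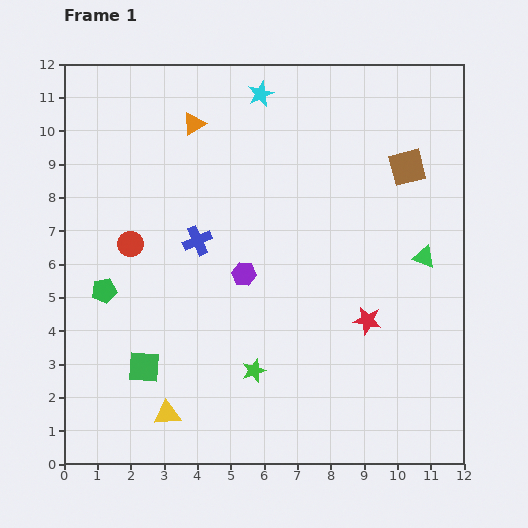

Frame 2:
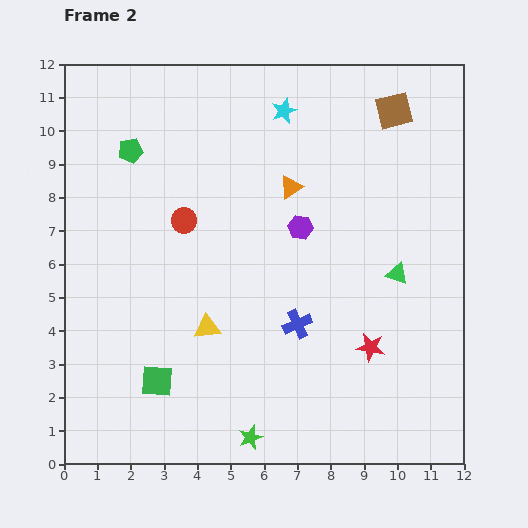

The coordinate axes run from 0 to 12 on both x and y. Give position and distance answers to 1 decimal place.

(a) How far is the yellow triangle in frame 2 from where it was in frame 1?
2.9

The yellow triangle moved from (3.1, 1.5) to (4.3, 4.1), a distance of √(1.2² + 2.6²) ≈ 2.9.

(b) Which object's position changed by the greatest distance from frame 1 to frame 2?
the green pentagon

(moved 4.3; next 3.9)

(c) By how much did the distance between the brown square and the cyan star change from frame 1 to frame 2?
-1.6

Distance in frame 1: 4.9. Distance in frame 2: 3.3.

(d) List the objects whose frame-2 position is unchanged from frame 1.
none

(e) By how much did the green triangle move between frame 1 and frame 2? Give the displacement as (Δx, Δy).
(-0.8, -0.5)

The green triangle was at (10.8, 6.2) in frame 1 and (10.0, 5.7) in frame 2.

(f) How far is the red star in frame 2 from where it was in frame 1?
0.8

The red star moved from (9.1, 4.3) to (9.2, 3.5), a distance of √(0.1² + 0.8²) ≈ 0.8.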